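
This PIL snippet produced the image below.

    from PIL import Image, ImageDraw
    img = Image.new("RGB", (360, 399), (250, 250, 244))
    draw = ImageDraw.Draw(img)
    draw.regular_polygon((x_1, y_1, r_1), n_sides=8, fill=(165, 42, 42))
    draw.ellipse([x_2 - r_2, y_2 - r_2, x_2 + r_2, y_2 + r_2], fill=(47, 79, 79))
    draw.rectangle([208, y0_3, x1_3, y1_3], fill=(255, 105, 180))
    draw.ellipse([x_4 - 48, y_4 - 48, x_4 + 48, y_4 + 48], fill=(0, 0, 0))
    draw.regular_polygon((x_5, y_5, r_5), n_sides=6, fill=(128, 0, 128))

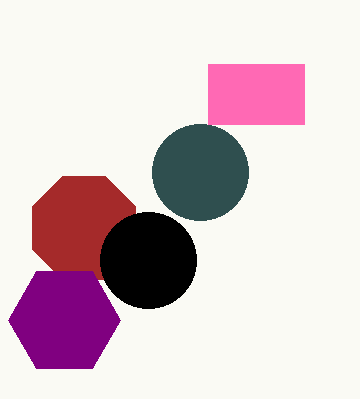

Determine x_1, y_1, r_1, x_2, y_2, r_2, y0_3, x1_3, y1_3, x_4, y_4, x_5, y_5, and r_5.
x_1 = 84
y_1 = 228
r_1 = 56
x_2 = 200
y_2 = 172
r_2 = 48
y0_3 = 64
x1_3 = 304
y1_3 = 124
x_4 = 148
y_4 = 260
x_5 = 64
y_5 = 320
r_5 = 56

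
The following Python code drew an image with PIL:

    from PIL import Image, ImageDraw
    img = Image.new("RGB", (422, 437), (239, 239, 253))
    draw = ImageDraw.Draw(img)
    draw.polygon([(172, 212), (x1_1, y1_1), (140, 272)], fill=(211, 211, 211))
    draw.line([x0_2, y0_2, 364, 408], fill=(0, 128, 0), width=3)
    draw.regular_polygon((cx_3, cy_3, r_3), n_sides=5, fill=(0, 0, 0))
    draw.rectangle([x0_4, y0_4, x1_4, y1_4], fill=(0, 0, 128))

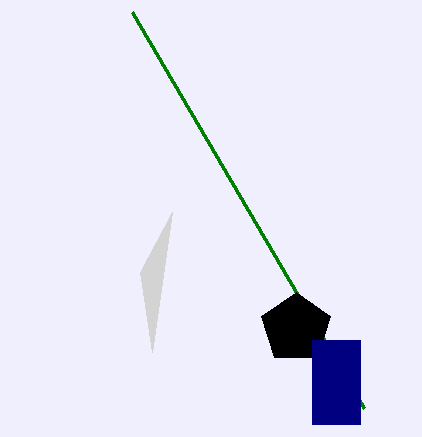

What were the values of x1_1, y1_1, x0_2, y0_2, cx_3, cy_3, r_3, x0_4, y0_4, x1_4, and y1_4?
x1_1 = 152, y1_1 = 352, x0_2 = 132, y0_2 = 12, cx_3 = 296, cy_3 = 328, r_3 = 36, x0_4 = 312, y0_4 = 340, x1_4 = 360, y1_4 = 424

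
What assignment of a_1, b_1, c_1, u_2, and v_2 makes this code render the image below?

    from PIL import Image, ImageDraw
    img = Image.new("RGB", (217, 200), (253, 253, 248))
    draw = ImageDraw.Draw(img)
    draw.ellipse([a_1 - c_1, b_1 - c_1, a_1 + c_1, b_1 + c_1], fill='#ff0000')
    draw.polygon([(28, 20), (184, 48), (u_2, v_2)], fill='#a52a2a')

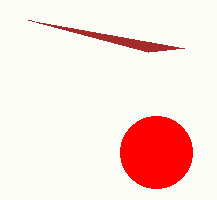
a_1 = 156
b_1 = 152
c_1 = 36
u_2 = 148
v_2 = 52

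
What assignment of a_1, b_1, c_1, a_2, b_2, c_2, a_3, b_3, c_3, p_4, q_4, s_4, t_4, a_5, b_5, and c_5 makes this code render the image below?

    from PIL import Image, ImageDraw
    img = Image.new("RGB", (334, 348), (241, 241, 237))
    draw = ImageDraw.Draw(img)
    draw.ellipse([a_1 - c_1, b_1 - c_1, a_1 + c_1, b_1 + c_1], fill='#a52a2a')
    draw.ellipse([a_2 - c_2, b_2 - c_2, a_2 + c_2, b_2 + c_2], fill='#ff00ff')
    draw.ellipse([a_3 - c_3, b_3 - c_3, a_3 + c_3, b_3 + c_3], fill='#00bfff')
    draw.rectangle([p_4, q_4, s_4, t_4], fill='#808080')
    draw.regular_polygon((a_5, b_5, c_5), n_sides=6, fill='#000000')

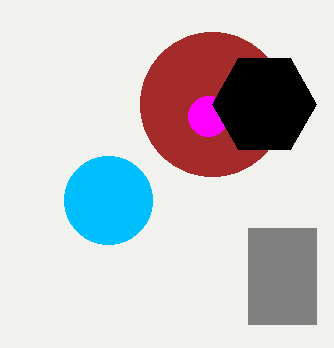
a_1 = 212
b_1 = 104
c_1 = 72
a_2 = 208
b_2 = 116
c_2 = 20
a_3 = 108
b_3 = 200
c_3 = 44
p_4 = 248
q_4 = 228
s_4 = 316
t_4 = 324
a_5 = 264
b_5 = 104
c_5 = 52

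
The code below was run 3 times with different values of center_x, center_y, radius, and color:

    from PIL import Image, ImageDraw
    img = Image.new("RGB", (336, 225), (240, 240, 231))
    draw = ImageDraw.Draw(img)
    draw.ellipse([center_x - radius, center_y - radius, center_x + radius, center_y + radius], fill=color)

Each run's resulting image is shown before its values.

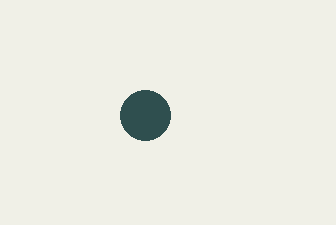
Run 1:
center_x = 145
center_y = 115
radius = 25
color = 'darkslategray'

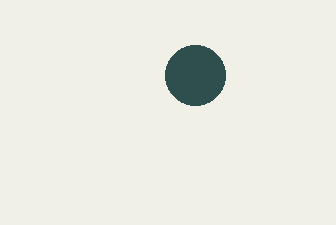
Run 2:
center_x = 195
center_y = 75
radius = 30
color = 'darkslategray'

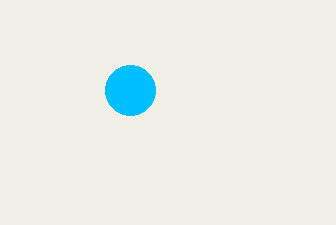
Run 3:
center_x = 130; center_y = 90; radius = 25; color = 'deepskyblue'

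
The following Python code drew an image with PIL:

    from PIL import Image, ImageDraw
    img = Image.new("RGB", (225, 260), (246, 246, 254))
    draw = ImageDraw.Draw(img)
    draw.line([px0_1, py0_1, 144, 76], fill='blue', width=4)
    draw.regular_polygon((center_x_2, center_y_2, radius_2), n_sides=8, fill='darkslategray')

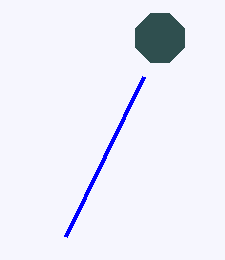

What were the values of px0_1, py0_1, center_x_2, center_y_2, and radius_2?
px0_1 = 66; py0_1 = 236; center_x_2 = 160; center_y_2 = 38; radius_2 = 26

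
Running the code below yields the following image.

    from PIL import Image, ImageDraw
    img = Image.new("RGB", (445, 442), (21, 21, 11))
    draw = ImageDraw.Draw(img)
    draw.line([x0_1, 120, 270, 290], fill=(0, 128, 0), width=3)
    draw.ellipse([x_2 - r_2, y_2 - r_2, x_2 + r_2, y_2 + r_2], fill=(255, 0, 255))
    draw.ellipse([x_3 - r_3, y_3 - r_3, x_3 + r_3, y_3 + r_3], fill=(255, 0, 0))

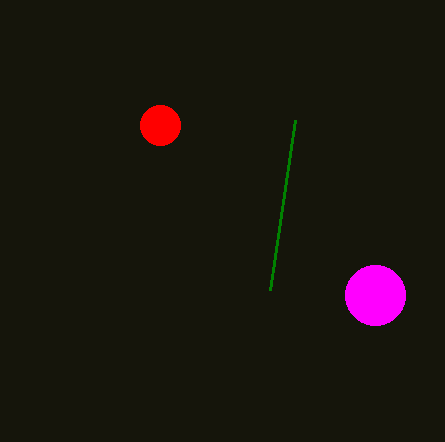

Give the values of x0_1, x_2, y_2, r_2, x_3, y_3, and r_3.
x0_1 = 295; x_2 = 375; y_2 = 295; r_2 = 30; x_3 = 160; y_3 = 125; r_3 = 20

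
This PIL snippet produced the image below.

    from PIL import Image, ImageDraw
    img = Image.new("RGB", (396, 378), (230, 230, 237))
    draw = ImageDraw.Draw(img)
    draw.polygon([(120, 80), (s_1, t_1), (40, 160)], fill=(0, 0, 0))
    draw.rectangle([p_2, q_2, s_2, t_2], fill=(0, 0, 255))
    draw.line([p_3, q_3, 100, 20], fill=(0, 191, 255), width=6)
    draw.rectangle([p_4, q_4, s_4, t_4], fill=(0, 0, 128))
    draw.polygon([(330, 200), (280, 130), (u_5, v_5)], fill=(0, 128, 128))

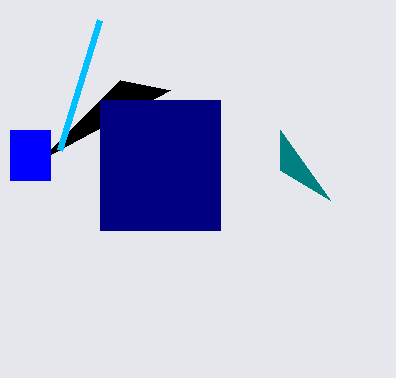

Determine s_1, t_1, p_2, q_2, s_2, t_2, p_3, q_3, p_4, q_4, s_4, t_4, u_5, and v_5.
s_1 = 170; t_1 = 90; p_2 = 10; q_2 = 130; s_2 = 50; t_2 = 180; p_3 = 60; q_3 = 150; p_4 = 100; q_4 = 100; s_4 = 220; t_4 = 230; u_5 = 280; v_5 = 170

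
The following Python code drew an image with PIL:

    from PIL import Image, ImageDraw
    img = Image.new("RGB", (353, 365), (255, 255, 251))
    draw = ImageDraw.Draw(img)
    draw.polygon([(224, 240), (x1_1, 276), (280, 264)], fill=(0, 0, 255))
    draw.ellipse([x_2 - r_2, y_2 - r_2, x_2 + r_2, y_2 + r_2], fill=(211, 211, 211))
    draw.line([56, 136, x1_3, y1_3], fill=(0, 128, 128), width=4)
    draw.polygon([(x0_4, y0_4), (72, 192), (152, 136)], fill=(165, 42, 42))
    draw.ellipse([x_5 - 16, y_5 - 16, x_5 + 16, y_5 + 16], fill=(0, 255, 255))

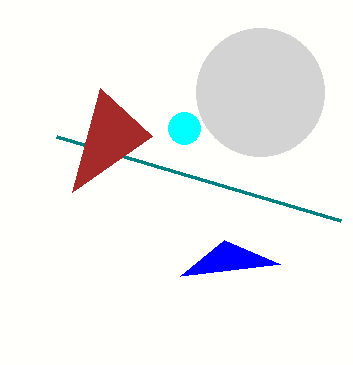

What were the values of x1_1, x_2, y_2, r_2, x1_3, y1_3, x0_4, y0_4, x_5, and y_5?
x1_1 = 180; x_2 = 260; y_2 = 92; r_2 = 64; x1_3 = 340; y1_3 = 220; x0_4 = 100; y0_4 = 88; x_5 = 184; y_5 = 128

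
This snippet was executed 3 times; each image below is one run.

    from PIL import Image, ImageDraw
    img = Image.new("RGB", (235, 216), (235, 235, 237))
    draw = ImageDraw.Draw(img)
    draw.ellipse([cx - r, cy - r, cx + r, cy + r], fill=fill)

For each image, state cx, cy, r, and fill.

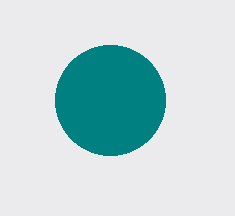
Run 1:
cx = 110, cy = 100, r = 55, fill = 'teal'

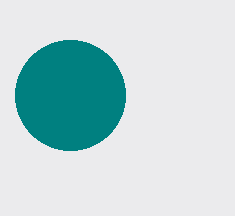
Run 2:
cx = 70, cy = 95, r = 55, fill = 'teal'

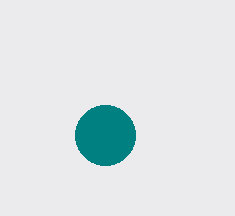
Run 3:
cx = 105; cy = 135; r = 30; fill = 'teal'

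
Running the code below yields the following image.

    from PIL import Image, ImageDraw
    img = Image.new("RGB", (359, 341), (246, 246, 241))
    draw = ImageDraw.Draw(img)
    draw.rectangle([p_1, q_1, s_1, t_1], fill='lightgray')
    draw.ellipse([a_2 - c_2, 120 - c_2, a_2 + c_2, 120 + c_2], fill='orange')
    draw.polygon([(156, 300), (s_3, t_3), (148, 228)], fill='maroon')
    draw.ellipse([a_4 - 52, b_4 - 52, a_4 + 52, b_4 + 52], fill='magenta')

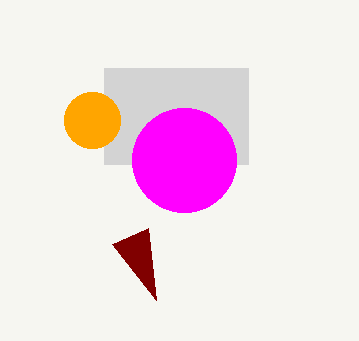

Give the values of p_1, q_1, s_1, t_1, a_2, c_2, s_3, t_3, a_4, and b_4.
p_1 = 104; q_1 = 68; s_1 = 248; t_1 = 164; a_2 = 92; c_2 = 28; s_3 = 112; t_3 = 244; a_4 = 184; b_4 = 160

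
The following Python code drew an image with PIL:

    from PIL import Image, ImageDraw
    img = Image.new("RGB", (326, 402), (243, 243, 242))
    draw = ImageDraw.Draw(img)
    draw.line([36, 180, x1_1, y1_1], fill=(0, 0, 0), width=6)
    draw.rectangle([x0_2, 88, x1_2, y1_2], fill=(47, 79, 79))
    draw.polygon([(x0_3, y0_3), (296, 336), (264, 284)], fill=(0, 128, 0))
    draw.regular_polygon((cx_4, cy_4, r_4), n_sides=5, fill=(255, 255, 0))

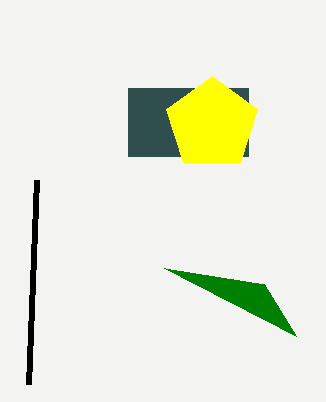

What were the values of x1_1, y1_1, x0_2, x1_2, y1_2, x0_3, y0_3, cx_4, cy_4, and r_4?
x1_1 = 28, y1_1 = 384, x0_2 = 128, x1_2 = 248, y1_2 = 156, x0_3 = 164, y0_3 = 268, cx_4 = 212, cy_4 = 124, r_4 = 48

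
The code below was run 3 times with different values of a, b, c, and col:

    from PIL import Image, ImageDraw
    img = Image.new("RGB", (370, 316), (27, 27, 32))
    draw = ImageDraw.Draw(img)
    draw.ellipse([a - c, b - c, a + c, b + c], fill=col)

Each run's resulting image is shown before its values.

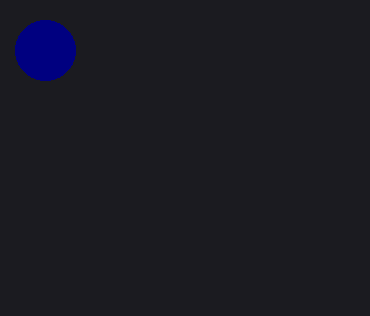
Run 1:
a = 45; b = 50; c = 30; col = 'navy'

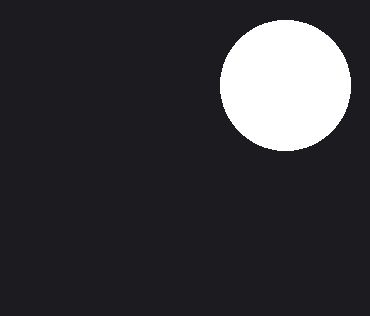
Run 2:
a = 285
b = 85
c = 65
col = 'white'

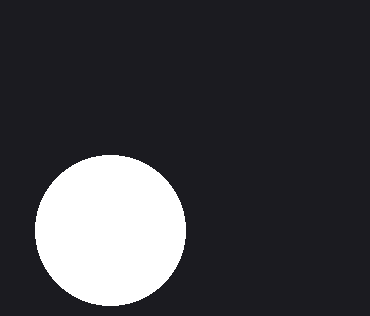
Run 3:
a = 110; b = 230; c = 75; col = 'white'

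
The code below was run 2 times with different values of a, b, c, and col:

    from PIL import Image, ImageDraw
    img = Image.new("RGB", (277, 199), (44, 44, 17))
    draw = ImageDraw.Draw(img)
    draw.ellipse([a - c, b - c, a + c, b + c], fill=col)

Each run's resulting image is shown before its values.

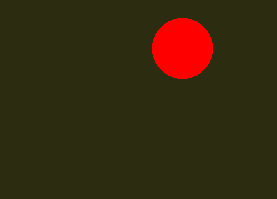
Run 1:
a = 182, b = 48, c = 30, col = 'red'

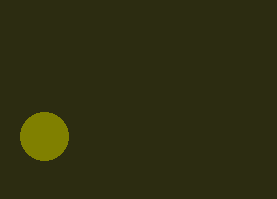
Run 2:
a = 44; b = 136; c = 24; col = 'olive'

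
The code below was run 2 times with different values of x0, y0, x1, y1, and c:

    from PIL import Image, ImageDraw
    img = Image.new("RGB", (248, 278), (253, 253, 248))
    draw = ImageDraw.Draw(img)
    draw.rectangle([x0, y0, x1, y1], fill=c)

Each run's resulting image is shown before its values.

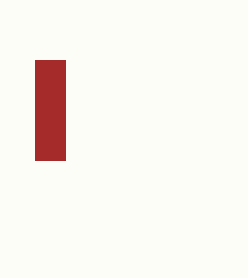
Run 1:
x0 = 35; y0 = 60; x1 = 65; y1 = 160; c = 'brown'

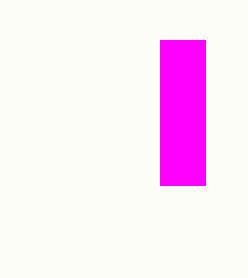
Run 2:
x0 = 160, y0 = 40, x1 = 205, y1 = 185, c = 'magenta'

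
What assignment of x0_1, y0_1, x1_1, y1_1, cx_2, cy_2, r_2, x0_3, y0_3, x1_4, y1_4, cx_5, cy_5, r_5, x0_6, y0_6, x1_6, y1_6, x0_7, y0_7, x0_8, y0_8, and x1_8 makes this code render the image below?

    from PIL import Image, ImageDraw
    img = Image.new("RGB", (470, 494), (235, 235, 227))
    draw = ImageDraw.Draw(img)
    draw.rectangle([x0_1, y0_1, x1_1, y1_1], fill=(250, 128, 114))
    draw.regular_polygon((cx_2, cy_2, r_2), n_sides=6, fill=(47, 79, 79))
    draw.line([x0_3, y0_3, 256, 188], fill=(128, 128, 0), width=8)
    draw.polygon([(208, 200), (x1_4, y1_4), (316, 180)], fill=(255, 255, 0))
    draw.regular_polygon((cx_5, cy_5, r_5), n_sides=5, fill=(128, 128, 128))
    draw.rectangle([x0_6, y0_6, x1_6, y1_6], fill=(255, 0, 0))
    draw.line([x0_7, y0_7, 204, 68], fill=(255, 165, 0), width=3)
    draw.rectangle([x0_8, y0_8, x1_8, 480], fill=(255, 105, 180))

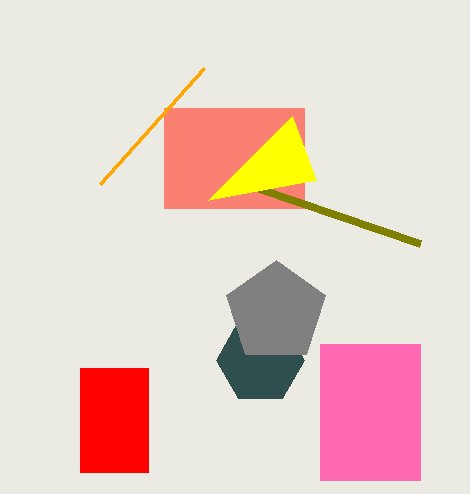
x0_1 = 164, y0_1 = 108, x1_1 = 304, y1_1 = 208, cx_2 = 260, cy_2 = 360, r_2 = 44, x0_3 = 420, y0_3 = 244, x1_4 = 292, y1_4 = 116, cx_5 = 276, cy_5 = 312, r_5 = 52, x0_6 = 80, y0_6 = 368, x1_6 = 148, y1_6 = 472, x0_7 = 100, y0_7 = 184, x0_8 = 320, y0_8 = 344, x1_8 = 420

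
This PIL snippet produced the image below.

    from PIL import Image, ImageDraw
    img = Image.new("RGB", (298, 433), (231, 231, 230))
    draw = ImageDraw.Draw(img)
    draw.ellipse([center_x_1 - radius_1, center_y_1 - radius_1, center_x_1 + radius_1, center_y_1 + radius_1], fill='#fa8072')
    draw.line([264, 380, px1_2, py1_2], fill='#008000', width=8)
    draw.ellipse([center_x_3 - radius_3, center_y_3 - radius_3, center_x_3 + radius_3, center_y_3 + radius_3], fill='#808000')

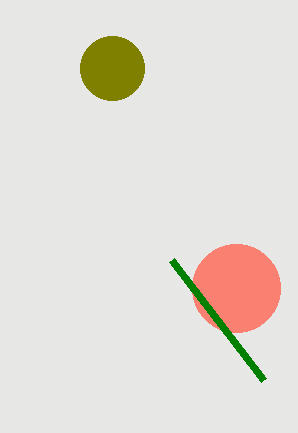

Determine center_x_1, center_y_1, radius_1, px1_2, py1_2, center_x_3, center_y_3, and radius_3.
center_x_1 = 236, center_y_1 = 288, radius_1 = 44, px1_2 = 172, py1_2 = 260, center_x_3 = 112, center_y_3 = 68, radius_3 = 32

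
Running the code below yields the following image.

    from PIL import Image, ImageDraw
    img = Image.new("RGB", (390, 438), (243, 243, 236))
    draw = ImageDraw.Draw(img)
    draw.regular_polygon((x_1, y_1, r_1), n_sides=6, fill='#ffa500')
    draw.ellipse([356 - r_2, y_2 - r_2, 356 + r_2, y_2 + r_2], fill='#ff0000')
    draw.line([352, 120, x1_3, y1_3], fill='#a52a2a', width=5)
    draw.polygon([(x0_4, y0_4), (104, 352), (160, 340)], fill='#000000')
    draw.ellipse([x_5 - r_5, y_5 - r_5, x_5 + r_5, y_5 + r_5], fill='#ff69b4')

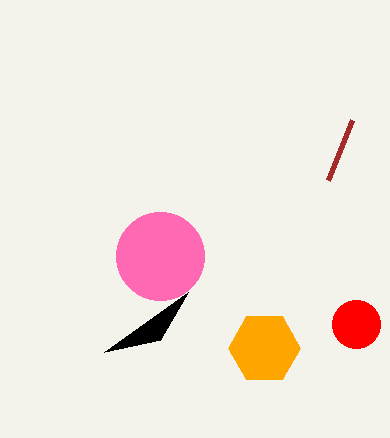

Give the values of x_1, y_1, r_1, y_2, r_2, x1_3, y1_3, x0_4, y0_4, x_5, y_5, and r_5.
x_1 = 264, y_1 = 348, r_1 = 36, y_2 = 324, r_2 = 24, x1_3 = 328, y1_3 = 180, x0_4 = 188, y0_4 = 292, x_5 = 160, y_5 = 256, r_5 = 44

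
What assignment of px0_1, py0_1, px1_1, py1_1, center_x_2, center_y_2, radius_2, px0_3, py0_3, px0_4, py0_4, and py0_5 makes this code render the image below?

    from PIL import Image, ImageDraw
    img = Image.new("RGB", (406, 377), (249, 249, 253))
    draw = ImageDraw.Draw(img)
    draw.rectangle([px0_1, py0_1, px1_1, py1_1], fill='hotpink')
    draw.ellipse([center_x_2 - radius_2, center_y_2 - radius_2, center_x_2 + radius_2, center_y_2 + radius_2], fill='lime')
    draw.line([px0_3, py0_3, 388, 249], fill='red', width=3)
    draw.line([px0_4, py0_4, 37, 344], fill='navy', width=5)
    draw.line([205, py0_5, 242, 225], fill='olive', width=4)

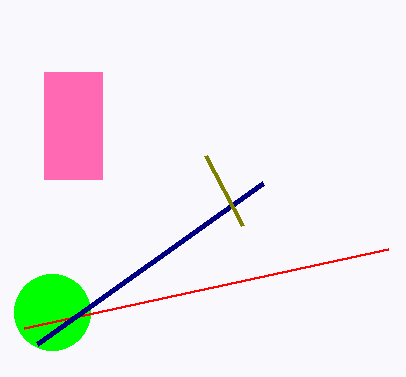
px0_1 = 44; py0_1 = 72; px1_1 = 102; py1_1 = 179; center_x_2 = 52; center_y_2 = 312; radius_2 = 38; px0_3 = 24; py0_3 = 328; px0_4 = 263; py0_4 = 183; py0_5 = 155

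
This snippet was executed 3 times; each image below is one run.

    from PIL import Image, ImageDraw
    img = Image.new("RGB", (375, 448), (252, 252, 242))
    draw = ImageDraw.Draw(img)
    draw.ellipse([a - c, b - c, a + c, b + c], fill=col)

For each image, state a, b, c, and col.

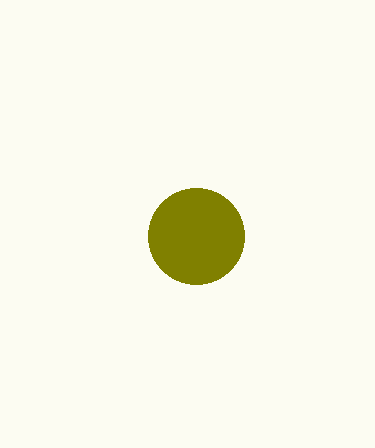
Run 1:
a = 196, b = 236, c = 48, col = 'olive'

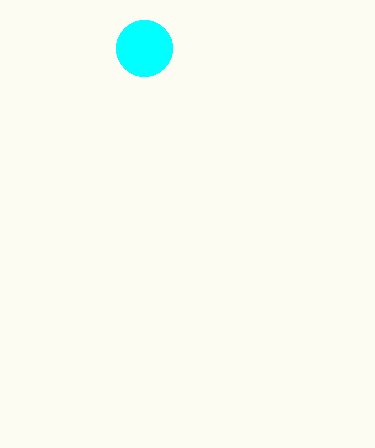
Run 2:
a = 144, b = 48, c = 28, col = 'cyan'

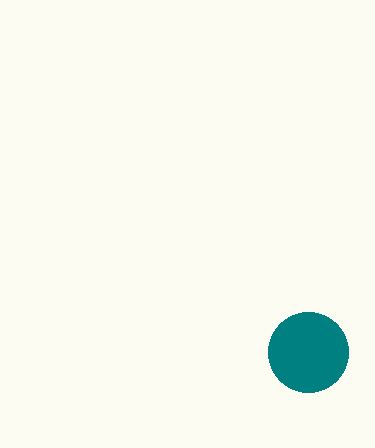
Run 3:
a = 308; b = 352; c = 40; col = 'teal'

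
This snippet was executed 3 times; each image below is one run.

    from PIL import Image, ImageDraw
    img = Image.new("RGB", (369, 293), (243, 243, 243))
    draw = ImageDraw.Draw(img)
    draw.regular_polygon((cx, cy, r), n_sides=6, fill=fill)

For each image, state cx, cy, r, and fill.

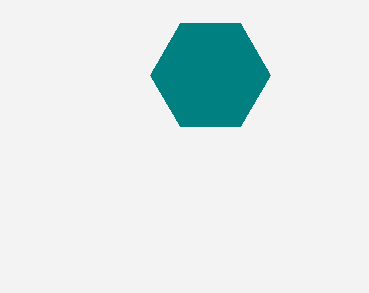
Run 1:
cx = 210; cy = 75; r = 60; fill = 'teal'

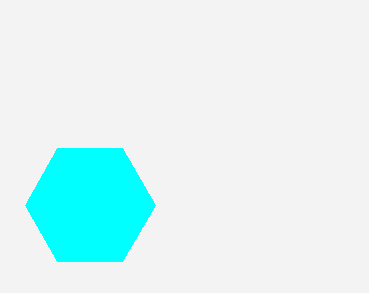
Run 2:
cx = 90, cy = 205, r = 65, fill = 'cyan'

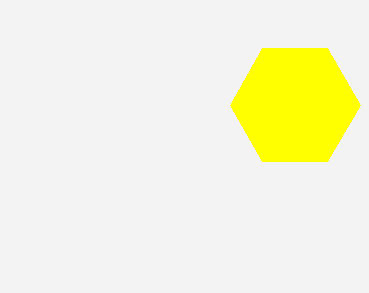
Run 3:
cx = 295, cy = 105, r = 65, fill = 'yellow'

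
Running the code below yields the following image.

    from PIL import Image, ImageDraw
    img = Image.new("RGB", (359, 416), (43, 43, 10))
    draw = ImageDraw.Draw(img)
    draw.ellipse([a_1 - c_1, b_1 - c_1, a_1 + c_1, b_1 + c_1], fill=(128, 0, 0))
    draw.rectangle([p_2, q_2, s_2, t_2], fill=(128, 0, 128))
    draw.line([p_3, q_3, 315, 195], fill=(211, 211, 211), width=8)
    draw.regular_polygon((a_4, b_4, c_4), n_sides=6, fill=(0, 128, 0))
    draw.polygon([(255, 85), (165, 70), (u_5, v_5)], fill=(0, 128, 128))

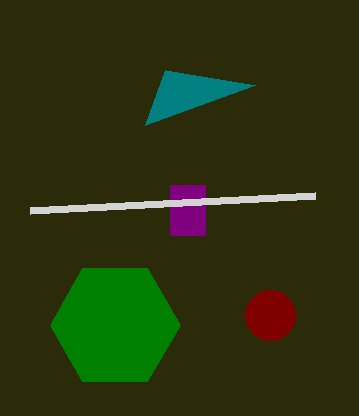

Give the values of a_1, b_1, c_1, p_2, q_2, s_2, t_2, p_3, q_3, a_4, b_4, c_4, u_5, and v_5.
a_1 = 270
b_1 = 315
c_1 = 25
p_2 = 170
q_2 = 185
s_2 = 205
t_2 = 235
p_3 = 30
q_3 = 210
a_4 = 115
b_4 = 325
c_4 = 65
u_5 = 145
v_5 = 125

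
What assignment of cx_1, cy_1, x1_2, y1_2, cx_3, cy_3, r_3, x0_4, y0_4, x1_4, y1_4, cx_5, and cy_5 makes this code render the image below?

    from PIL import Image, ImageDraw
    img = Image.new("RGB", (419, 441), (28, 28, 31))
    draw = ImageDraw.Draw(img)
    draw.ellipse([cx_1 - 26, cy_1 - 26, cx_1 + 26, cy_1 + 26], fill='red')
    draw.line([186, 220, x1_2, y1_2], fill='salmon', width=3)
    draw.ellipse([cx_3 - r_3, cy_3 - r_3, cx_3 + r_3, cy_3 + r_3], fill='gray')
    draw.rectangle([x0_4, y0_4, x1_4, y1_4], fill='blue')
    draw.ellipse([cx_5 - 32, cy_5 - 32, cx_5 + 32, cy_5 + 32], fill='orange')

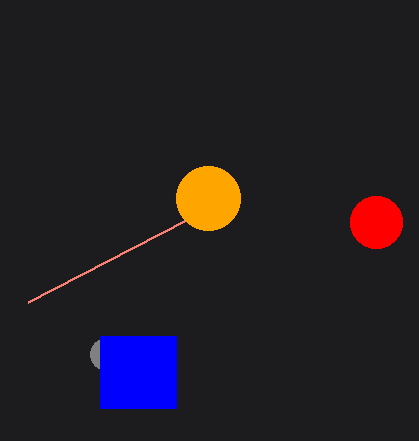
cx_1 = 376; cy_1 = 222; x1_2 = 28; y1_2 = 302; cx_3 = 106; cy_3 = 354; r_3 = 16; x0_4 = 100; y0_4 = 336; x1_4 = 176; y1_4 = 408; cx_5 = 208; cy_5 = 198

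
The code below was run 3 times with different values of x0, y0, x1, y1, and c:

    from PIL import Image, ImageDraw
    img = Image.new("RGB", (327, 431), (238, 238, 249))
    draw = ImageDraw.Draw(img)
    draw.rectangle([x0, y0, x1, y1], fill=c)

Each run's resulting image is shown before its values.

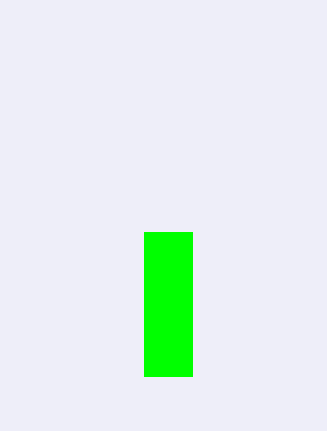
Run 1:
x0 = 144; y0 = 232; x1 = 192; y1 = 376; c = 'lime'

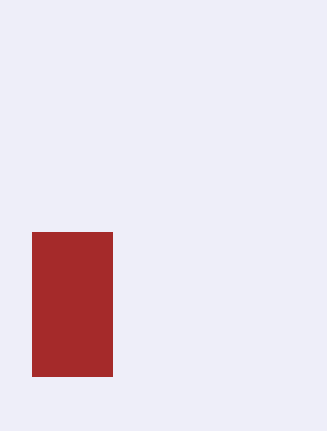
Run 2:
x0 = 32
y0 = 232
x1 = 112
y1 = 376
c = 'brown'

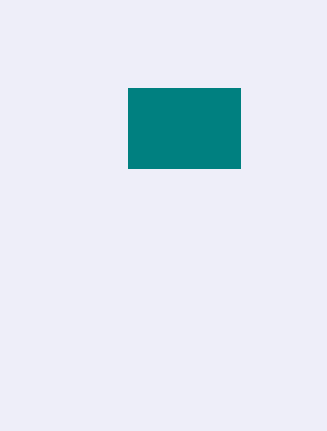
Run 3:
x0 = 128; y0 = 88; x1 = 240; y1 = 168; c = 'teal'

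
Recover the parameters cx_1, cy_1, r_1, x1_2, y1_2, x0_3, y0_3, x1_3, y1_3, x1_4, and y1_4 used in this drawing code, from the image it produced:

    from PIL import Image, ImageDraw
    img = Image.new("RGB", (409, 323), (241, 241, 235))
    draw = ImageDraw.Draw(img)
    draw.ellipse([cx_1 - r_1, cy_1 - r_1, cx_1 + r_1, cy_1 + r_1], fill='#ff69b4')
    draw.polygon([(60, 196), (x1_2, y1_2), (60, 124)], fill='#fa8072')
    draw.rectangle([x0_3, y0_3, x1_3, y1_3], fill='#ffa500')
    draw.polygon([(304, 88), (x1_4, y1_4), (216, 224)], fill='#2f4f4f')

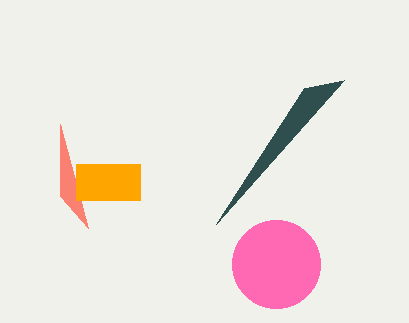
cx_1 = 276
cy_1 = 264
r_1 = 44
x1_2 = 88
y1_2 = 228
x0_3 = 76
y0_3 = 164
x1_3 = 140
y1_3 = 200
x1_4 = 344
y1_4 = 80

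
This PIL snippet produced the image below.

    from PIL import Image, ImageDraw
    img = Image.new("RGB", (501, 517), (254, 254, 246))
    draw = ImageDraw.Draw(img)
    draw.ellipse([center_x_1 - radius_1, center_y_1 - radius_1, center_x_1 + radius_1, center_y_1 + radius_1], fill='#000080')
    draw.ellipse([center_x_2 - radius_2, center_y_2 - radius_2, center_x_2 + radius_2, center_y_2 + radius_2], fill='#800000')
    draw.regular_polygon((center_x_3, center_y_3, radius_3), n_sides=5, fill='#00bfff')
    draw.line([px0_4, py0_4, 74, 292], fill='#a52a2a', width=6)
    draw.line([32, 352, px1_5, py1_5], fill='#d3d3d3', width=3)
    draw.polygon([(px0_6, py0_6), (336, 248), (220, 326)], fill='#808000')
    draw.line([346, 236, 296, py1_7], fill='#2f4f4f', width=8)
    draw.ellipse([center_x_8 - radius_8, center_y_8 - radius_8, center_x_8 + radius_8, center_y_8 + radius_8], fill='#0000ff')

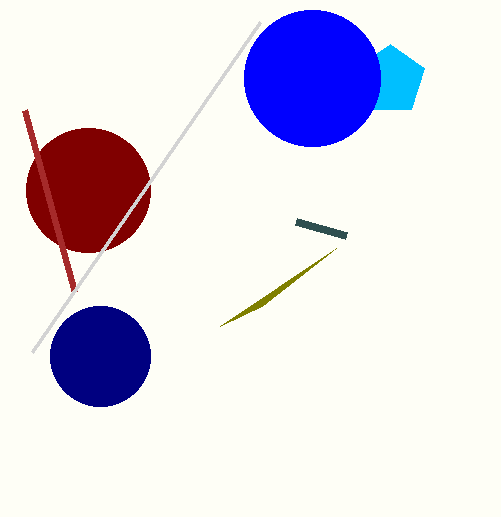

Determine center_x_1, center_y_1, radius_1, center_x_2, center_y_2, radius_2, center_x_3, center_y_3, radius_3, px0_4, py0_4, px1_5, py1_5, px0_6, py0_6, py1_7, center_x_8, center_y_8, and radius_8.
center_x_1 = 100
center_y_1 = 356
radius_1 = 50
center_x_2 = 88
center_y_2 = 190
radius_2 = 62
center_x_3 = 390
center_y_3 = 80
radius_3 = 36
px0_4 = 24
py0_4 = 110
px1_5 = 260
py1_5 = 22
px0_6 = 262
py0_6 = 306
py1_7 = 222
center_x_8 = 312
center_y_8 = 78
radius_8 = 68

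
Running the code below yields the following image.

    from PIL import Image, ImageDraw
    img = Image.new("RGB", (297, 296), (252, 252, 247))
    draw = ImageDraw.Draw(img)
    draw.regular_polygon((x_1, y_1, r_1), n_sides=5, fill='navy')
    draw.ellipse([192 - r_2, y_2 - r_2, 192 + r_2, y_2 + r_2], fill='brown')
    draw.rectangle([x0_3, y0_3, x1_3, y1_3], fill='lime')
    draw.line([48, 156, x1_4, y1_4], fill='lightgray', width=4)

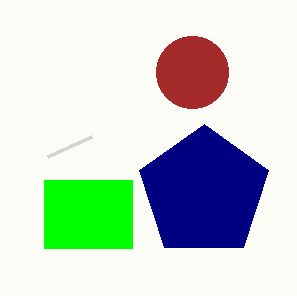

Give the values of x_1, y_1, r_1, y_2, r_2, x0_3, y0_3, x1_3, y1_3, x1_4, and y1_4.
x_1 = 204
y_1 = 192
r_1 = 68
y_2 = 72
r_2 = 36
x0_3 = 44
y0_3 = 180
x1_3 = 132
y1_3 = 248
x1_4 = 92
y1_4 = 136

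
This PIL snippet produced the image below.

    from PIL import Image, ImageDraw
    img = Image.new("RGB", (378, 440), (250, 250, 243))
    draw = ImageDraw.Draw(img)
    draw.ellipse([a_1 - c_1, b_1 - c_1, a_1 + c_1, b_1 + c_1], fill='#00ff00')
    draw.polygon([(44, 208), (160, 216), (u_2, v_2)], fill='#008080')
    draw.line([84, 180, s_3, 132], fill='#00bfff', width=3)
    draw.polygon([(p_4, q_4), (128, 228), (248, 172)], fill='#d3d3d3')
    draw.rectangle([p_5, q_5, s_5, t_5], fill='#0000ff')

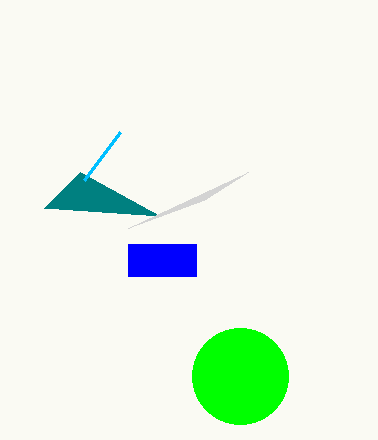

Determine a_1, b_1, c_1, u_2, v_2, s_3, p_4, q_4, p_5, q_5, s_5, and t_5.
a_1 = 240, b_1 = 376, c_1 = 48, u_2 = 80, v_2 = 172, s_3 = 120, p_4 = 204, q_4 = 200, p_5 = 128, q_5 = 244, s_5 = 196, t_5 = 276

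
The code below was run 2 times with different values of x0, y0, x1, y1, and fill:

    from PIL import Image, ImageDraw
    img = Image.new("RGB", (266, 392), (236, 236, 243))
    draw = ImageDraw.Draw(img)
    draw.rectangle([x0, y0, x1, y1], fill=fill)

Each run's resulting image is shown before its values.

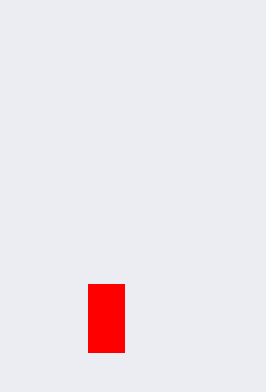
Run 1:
x0 = 88, y0 = 284, x1 = 124, y1 = 352, fill = 'red'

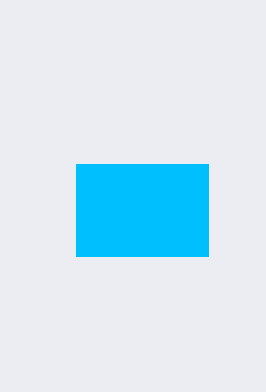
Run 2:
x0 = 76
y0 = 164
x1 = 208
y1 = 256
fill = 'deepskyblue'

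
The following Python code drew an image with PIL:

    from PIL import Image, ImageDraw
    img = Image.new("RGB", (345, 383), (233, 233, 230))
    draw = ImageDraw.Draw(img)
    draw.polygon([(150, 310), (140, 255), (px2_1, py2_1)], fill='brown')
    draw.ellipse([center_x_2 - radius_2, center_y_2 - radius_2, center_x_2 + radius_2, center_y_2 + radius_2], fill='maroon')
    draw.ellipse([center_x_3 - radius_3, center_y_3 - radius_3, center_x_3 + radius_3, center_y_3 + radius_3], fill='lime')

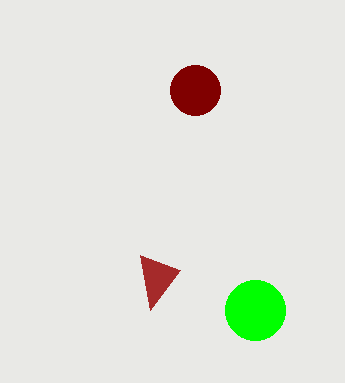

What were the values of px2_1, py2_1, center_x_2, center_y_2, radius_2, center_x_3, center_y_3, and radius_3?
px2_1 = 180; py2_1 = 270; center_x_2 = 195; center_y_2 = 90; radius_2 = 25; center_x_3 = 255; center_y_3 = 310; radius_3 = 30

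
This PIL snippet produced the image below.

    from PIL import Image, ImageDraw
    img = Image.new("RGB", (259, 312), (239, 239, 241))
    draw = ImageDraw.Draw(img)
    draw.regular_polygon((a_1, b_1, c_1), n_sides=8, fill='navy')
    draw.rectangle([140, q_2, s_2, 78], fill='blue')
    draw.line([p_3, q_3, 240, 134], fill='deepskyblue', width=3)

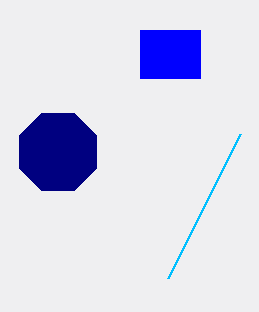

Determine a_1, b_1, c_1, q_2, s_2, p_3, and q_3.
a_1 = 58, b_1 = 152, c_1 = 42, q_2 = 30, s_2 = 200, p_3 = 168, q_3 = 278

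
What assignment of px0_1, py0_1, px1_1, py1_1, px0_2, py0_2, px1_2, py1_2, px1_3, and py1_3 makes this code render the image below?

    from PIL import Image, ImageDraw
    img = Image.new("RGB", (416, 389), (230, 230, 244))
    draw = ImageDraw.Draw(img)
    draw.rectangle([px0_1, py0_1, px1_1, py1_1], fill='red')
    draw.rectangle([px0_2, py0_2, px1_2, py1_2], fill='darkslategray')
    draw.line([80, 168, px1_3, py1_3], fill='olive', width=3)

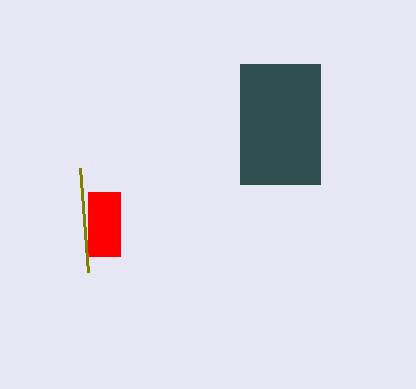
px0_1 = 88; py0_1 = 192; px1_1 = 120; py1_1 = 256; px0_2 = 240; py0_2 = 64; px1_2 = 320; py1_2 = 184; px1_3 = 88; py1_3 = 272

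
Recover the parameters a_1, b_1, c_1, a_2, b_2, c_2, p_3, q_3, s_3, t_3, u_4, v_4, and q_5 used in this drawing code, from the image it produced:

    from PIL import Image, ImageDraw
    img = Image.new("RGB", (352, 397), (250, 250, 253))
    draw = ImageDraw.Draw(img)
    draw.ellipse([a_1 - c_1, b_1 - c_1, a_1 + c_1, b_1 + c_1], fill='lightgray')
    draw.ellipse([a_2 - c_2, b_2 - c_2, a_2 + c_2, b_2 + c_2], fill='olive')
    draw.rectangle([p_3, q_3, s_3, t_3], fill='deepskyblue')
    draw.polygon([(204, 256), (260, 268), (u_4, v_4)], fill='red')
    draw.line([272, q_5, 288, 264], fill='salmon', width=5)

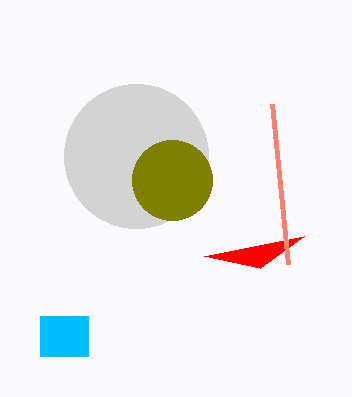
a_1 = 136, b_1 = 156, c_1 = 72, a_2 = 172, b_2 = 180, c_2 = 40, p_3 = 40, q_3 = 316, s_3 = 88, t_3 = 356, u_4 = 304, v_4 = 236, q_5 = 104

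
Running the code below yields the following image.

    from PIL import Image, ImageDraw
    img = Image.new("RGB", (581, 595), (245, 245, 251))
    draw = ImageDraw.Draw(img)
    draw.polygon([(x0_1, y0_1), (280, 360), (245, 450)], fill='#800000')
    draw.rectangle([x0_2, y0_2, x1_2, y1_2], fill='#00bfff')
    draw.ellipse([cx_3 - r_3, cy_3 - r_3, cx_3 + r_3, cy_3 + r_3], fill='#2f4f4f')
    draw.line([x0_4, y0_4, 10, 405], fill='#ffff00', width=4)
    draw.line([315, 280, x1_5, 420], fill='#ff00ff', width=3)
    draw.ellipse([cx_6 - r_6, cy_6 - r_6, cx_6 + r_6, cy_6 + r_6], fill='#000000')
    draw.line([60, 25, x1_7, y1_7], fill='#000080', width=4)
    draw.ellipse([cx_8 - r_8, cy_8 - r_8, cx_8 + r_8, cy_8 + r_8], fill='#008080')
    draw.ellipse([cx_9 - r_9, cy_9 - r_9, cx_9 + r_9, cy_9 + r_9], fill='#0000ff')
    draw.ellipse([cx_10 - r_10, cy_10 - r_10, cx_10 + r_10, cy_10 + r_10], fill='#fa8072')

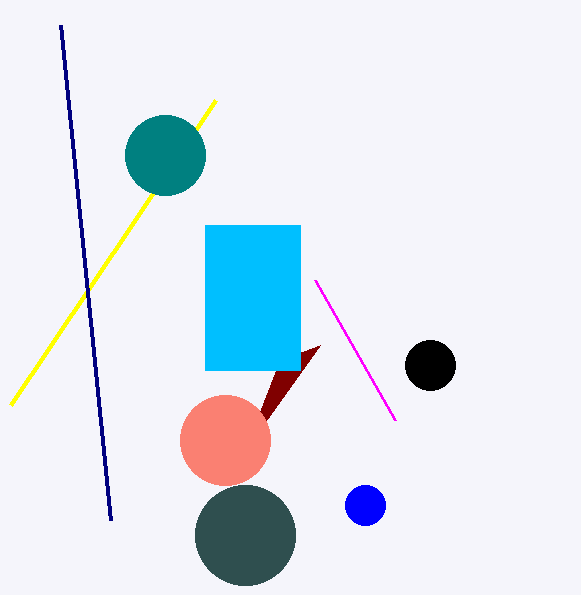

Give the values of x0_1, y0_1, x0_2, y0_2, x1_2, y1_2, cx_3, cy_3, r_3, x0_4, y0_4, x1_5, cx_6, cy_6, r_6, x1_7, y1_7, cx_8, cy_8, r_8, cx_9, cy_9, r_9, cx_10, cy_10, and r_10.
x0_1 = 320
y0_1 = 345
x0_2 = 205
y0_2 = 225
x1_2 = 300
y1_2 = 370
cx_3 = 245
cy_3 = 535
r_3 = 50
x0_4 = 215
y0_4 = 100
x1_5 = 395
cx_6 = 430
cy_6 = 365
r_6 = 25
x1_7 = 110
y1_7 = 520
cx_8 = 165
cy_8 = 155
r_8 = 40
cx_9 = 365
cy_9 = 505
r_9 = 20
cx_10 = 225
cy_10 = 440
r_10 = 45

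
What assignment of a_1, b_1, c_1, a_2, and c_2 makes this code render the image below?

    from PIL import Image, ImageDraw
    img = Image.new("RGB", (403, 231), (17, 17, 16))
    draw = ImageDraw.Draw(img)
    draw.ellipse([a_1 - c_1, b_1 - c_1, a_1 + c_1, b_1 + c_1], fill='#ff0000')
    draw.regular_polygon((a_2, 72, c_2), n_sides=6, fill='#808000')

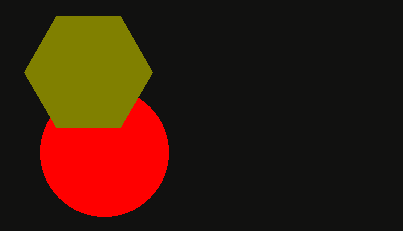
a_1 = 104; b_1 = 152; c_1 = 64; a_2 = 88; c_2 = 64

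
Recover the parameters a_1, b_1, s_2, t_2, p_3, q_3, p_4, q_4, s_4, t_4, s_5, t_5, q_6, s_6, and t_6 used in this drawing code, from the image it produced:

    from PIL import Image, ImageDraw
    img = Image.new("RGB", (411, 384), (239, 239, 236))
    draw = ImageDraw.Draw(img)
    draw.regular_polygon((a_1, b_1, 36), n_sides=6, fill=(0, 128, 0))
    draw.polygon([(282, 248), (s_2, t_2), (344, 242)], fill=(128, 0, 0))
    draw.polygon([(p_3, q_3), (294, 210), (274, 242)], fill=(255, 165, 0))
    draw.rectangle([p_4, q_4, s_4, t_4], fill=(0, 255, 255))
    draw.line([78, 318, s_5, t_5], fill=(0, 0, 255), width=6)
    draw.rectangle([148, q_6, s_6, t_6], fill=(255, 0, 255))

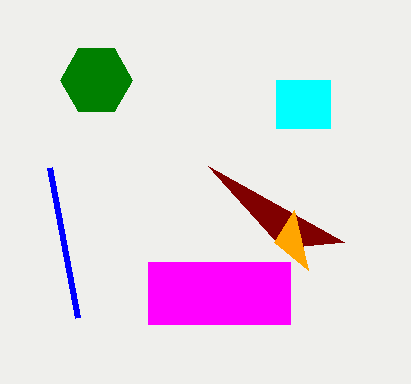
a_1 = 96, b_1 = 80, s_2 = 208, t_2 = 166, p_3 = 308, q_3 = 270, p_4 = 276, q_4 = 80, s_4 = 330, t_4 = 128, s_5 = 50, t_5 = 168, q_6 = 262, s_6 = 290, t_6 = 324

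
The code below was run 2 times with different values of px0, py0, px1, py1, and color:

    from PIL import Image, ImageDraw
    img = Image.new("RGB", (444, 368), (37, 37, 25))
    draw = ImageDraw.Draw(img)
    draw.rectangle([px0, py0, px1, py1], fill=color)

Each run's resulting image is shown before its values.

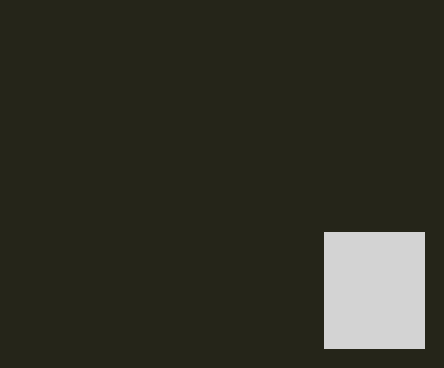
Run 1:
px0 = 324, py0 = 232, px1 = 424, py1 = 348, color = 'lightgray'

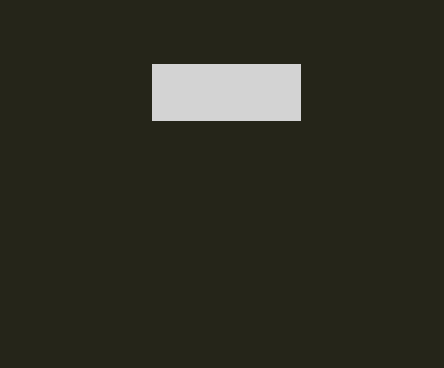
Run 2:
px0 = 152; py0 = 64; px1 = 300; py1 = 120; color = 'lightgray'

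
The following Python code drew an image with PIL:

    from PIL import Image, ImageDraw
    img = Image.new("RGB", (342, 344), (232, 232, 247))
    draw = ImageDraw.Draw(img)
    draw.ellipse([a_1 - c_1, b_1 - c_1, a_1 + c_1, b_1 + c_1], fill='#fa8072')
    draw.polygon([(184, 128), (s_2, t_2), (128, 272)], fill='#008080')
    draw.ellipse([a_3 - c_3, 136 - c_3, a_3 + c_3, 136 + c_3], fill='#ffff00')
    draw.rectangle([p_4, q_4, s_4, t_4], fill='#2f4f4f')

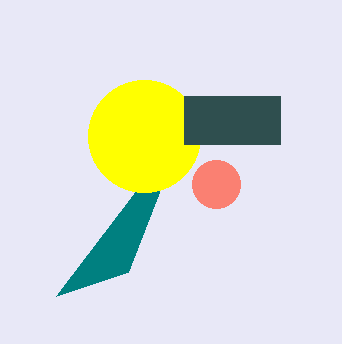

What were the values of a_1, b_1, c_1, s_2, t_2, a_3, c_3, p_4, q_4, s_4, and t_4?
a_1 = 216; b_1 = 184; c_1 = 24; s_2 = 56; t_2 = 296; a_3 = 144; c_3 = 56; p_4 = 184; q_4 = 96; s_4 = 280; t_4 = 144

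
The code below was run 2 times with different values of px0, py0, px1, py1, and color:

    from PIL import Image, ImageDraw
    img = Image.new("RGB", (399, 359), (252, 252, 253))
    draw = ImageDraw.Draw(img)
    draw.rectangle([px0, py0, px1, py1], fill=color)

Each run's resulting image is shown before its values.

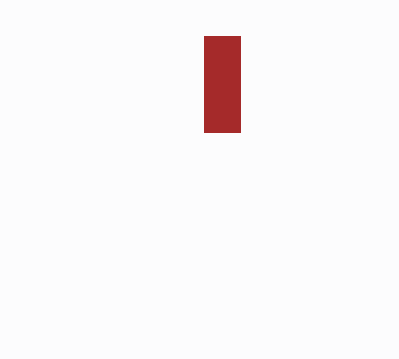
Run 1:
px0 = 204
py0 = 36
px1 = 240
py1 = 132
color = 'brown'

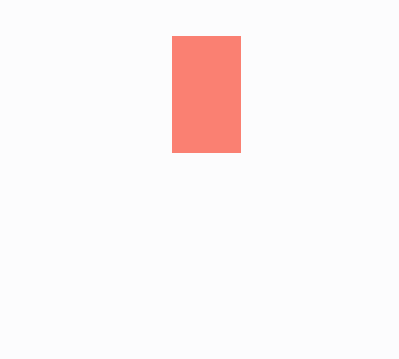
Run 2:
px0 = 172, py0 = 36, px1 = 240, py1 = 152, color = 'salmon'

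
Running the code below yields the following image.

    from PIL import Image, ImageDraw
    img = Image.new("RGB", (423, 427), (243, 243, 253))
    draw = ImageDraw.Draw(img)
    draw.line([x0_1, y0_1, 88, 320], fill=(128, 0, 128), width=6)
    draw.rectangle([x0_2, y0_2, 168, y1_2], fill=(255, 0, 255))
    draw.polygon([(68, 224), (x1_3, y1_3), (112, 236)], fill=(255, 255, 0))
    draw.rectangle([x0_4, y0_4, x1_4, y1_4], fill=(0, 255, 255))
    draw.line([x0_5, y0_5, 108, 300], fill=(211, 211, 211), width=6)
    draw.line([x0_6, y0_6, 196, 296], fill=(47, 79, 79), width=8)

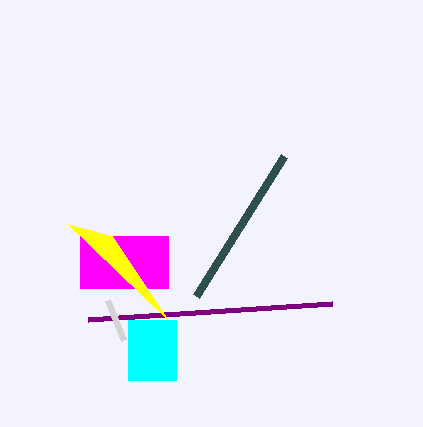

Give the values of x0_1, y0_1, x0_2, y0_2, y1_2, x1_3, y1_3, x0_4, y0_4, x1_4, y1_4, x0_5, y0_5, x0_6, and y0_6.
x0_1 = 332, y0_1 = 304, x0_2 = 80, y0_2 = 236, y1_2 = 288, x1_3 = 168, y1_3 = 320, x0_4 = 128, y0_4 = 320, x1_4 = 176, y1_4 = 380, x0_5 = 124, y0_5 = 340, x0_6 = 284, y0_6 = 156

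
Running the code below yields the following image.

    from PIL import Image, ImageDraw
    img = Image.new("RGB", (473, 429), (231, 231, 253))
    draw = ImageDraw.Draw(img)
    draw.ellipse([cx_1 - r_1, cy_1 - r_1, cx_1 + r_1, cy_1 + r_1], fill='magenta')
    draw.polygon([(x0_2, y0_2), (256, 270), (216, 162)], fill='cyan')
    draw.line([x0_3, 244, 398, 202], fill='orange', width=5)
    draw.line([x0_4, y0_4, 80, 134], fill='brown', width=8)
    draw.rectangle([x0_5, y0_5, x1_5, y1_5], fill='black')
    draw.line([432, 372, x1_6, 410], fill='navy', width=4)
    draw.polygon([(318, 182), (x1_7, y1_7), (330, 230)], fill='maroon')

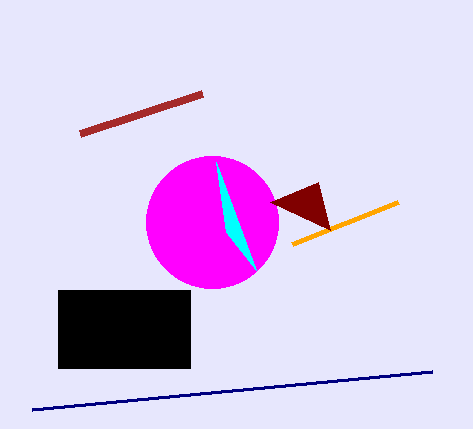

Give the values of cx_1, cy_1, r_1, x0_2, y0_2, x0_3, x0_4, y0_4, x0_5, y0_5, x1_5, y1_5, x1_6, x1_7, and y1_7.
cx_1 = 212
cy_1 = 222
r_1 = 66
x0_2 = 226
y0_2 = 232
x0_3 = 292
x0_4 = 202
y0_4 = 94
x0_5 = 58
y0_5 = 290
x1_5 = 190
y1_5 = 368
x1_6 = 32
x1_7 = 270
y1_7 = 202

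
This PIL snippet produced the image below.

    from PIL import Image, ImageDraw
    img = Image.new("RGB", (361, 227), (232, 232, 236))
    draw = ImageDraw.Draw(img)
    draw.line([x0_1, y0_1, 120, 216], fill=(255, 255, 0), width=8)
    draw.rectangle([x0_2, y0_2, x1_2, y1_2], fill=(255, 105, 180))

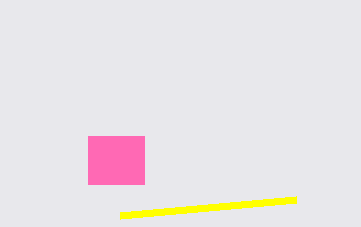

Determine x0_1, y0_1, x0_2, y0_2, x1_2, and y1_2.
x0_1 = 296
y0_1 = 200
x0_2 = 88
y0_2 = 136
x1_2 = 144
y1_2 = 184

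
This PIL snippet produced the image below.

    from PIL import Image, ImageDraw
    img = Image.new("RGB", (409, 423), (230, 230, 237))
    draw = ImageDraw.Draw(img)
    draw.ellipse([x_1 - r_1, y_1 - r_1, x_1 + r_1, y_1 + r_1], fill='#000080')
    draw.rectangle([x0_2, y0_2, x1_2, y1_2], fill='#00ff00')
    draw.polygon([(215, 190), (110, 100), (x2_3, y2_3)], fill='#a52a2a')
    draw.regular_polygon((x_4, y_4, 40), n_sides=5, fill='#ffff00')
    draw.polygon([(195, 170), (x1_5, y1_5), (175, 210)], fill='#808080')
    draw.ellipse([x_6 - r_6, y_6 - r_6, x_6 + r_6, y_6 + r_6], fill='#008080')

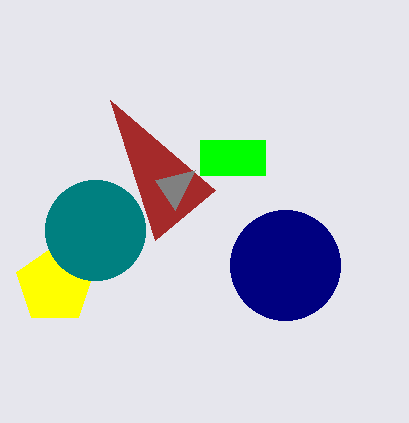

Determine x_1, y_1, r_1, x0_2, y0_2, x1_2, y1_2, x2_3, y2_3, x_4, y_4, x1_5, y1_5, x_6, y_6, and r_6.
x_1 = 285; y_1 = 265; r_1 = 55; x0_2 = 200; y0_2 = 140; x1_2 = 265; y1_2 = 175; x2_3 = 155; y2_3 = 240; x_4 = 55; y_4 = 285; x1_5 = 155; y1_5 = 180; x_6 = 95; y_6 = 230; r_6 = 50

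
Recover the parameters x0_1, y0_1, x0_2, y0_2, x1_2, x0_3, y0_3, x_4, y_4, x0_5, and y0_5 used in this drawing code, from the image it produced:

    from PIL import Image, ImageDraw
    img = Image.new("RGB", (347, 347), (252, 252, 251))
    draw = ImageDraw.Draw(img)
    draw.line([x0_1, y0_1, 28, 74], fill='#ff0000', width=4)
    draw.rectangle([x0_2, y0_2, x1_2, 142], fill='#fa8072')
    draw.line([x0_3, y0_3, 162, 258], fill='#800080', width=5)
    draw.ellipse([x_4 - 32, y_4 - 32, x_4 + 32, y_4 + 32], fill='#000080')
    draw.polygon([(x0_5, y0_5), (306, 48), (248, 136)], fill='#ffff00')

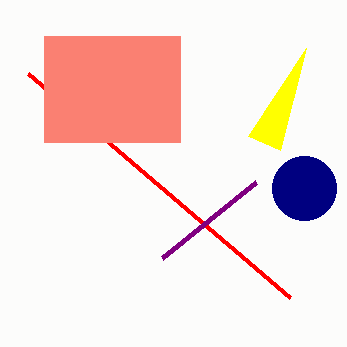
x0_1 = 290, y0_1 = 298, x0_2 = 44, y0_2 = 36, x1_2 = 180, x0_3 = 256, y0_3 = 182, x_4 = 304, y_4 = 188, x0_5 = 280, y0_5 = 150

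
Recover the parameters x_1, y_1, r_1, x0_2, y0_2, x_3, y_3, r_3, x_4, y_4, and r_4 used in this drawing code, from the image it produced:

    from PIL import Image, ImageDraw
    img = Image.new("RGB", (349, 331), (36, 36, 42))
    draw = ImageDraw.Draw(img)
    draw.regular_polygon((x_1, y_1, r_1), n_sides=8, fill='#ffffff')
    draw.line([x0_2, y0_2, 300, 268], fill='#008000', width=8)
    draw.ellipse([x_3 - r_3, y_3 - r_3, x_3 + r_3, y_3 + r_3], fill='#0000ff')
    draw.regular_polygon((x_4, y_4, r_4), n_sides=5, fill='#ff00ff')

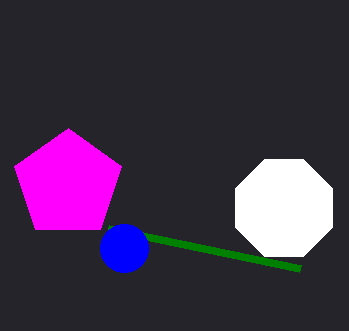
x_1 = 284; y_1 = 208; r_1 = 52; x0_2 = 108; y0_2 = 228; x_3 = 124; y_3 = 248; r_3 = 24; x_4 = 68; y_4 = 184; r_4 = 56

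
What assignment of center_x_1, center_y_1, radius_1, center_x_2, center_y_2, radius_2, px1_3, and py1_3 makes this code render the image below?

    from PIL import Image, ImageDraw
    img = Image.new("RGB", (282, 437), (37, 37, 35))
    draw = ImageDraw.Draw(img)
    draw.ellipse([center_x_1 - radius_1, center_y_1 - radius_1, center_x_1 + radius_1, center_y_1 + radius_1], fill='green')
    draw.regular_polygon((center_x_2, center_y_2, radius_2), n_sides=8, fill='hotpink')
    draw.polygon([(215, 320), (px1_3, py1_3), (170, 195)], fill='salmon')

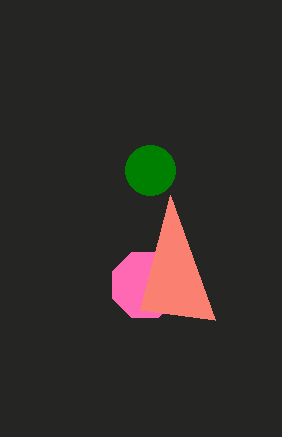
center_x_1 = 150, center_y_1 = 170, radius_1 = 25, center_x_2 = 145, center_y_2 = 285, radius_2 = 35, px1_3 = 140, py1_3 = 310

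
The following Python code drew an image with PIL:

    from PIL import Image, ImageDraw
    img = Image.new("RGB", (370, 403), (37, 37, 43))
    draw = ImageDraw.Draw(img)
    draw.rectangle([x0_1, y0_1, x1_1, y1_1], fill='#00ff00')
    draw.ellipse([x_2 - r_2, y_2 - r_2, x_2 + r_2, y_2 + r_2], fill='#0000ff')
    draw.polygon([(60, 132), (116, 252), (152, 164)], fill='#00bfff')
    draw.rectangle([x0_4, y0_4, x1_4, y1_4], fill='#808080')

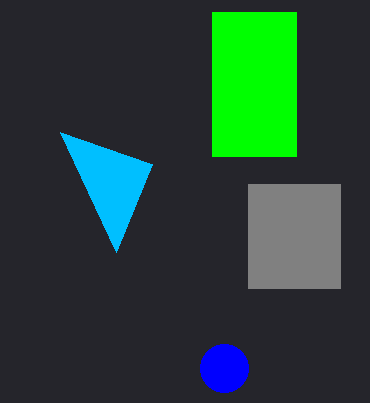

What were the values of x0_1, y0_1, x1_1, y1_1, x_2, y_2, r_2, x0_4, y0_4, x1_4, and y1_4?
x0_1 = 212
y0_1 = 12
x1_1 = 296
y1_1 = 156
x_2 = 224
y_2 = 368
r_2 = 24
x0_4 = 248
y0_4 = 184
x1_4 = 340
y1_4 = 288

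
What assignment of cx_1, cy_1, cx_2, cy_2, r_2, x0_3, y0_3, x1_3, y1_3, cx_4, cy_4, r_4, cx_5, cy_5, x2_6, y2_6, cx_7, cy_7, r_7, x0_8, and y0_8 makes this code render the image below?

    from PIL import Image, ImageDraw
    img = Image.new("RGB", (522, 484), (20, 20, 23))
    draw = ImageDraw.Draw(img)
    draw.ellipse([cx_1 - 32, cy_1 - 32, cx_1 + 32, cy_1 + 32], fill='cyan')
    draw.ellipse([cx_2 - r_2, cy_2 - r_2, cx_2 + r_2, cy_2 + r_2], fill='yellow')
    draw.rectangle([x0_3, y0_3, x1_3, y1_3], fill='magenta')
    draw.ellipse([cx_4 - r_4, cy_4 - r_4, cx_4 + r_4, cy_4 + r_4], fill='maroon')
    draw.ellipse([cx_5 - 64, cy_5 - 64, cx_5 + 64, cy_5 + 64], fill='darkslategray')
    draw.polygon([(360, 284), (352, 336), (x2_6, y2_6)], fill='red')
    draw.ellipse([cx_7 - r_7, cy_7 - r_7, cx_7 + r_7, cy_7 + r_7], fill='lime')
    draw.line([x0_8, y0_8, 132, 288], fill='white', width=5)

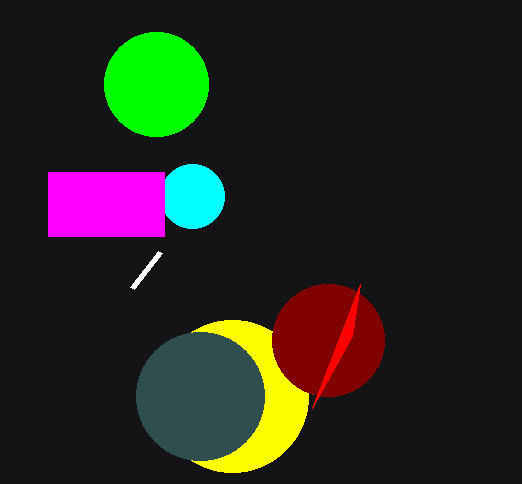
cx_1 = 192, cy_1 = 196, cx_2 = 232, cy_2 = 396, r_2 = 76, x0_3 = 48, y0_3 = 172, x1_3 = 164, y1_3 = 236, cx_4 = 328, cy_4 = 340, r_4 = 56, cx_5 = 200, cy_5 = 396, x2_6 = 312, y2_6 = 408, cx_7 = 156, cy_7 = 84, r_7 = 52, x0_8 = 160, y0_8 = 252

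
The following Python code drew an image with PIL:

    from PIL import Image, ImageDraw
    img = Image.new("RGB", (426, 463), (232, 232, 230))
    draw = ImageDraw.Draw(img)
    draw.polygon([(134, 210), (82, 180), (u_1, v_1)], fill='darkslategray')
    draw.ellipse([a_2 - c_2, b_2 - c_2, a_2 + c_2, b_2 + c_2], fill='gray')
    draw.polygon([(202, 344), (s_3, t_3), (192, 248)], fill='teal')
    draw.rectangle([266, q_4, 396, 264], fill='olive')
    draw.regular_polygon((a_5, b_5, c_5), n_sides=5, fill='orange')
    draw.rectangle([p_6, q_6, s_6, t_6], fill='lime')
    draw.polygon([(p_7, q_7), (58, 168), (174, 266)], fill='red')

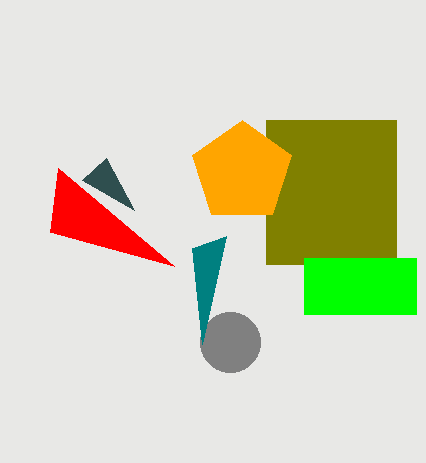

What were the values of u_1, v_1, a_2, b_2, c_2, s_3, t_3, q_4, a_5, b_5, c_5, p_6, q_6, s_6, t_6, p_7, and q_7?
u_1 = 106, v_1 = 158, a_2 = 230, b_2 = 342, c_2 = 30, s_3 = 226, t_3 = 236, q_4 = 120, a_5 = 242, b_5 = 172, c_5 = 52, p_6 = 304, q_6 = 258, s_6 = 416, t_6 = 314, p_7 = 50, q_7 = 232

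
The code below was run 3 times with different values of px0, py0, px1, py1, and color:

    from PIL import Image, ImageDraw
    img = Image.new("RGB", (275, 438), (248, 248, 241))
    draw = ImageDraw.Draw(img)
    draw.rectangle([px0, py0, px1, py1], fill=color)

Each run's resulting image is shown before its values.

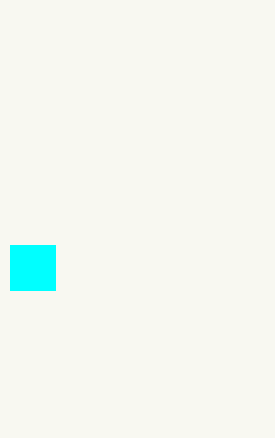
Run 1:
px0 = 10
py0 = 245
px1 = 55
py1 = 290
color = 'cyan'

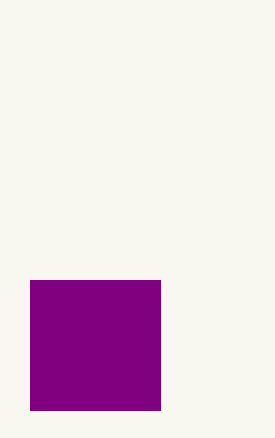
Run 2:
px0 = 30
py0 = 280
px1 = 160
py1 = 410
color = 'purple'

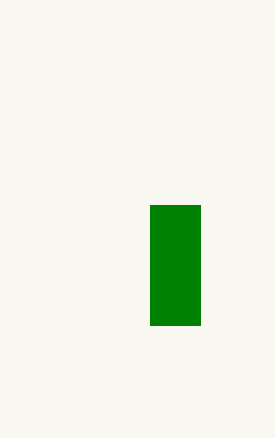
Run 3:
px0 = 150; py0 = 205; px1 = 200; py1 = 325; color = 'green'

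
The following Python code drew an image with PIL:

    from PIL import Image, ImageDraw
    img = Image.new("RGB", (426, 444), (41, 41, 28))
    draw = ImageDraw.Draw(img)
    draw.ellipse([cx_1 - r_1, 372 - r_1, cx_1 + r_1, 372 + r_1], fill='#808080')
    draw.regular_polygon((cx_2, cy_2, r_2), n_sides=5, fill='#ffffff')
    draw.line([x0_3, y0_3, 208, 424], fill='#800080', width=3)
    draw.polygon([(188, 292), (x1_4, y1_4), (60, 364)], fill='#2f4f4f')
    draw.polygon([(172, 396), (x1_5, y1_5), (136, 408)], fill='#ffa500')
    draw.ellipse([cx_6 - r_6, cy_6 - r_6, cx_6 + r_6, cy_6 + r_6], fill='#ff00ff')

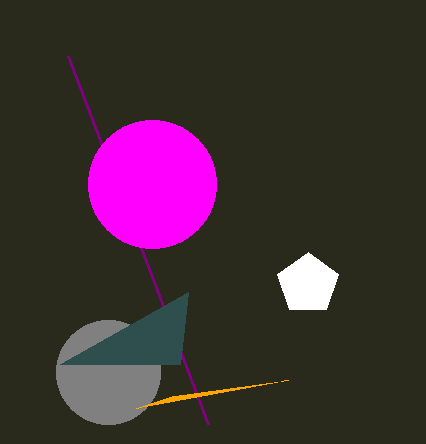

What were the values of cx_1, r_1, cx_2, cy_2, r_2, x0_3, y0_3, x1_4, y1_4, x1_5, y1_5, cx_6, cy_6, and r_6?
cx_1 = 108, r_1 = 52, cx_2 = 308, cy_2 = 284, r_2 = 32, x0_3 = 68, y0_3 = 56, x1_4 = 180, y1_4 = 364, x1_5 = 288, y1_5 = 380, cx_6 = 152, cy_6 = 184, r_6 = 64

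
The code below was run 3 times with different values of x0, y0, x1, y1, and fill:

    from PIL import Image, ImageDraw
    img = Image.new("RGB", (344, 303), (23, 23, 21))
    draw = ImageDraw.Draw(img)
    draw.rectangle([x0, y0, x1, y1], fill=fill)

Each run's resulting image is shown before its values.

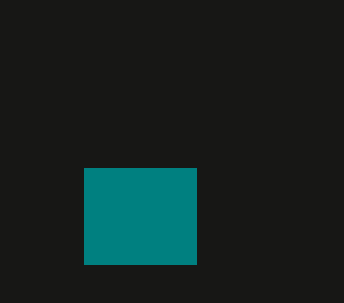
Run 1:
x0 = 84
y0 = 168
x1 = 196
y1 = 264
fill = 'teal'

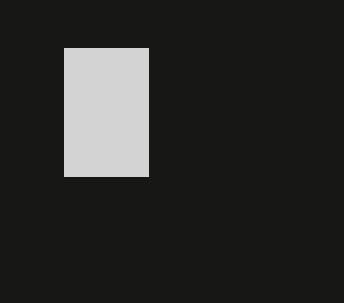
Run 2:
x0 = 64
y0 = 48
x1 = 148
y1 = 176
fill = 'lightgray'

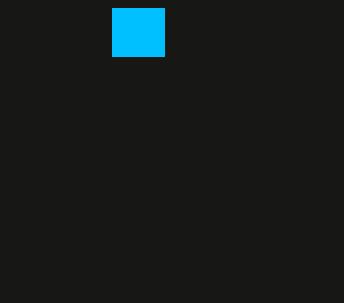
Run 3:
x0 = 112, y0 = 8, x1 = 164, y1 = 56, fill = 'deepskyblue'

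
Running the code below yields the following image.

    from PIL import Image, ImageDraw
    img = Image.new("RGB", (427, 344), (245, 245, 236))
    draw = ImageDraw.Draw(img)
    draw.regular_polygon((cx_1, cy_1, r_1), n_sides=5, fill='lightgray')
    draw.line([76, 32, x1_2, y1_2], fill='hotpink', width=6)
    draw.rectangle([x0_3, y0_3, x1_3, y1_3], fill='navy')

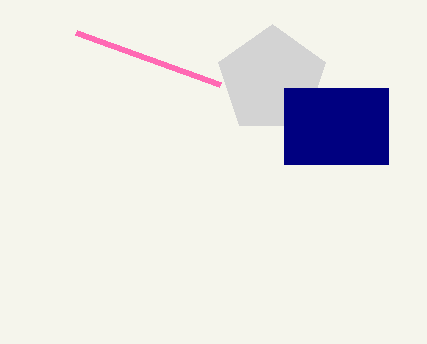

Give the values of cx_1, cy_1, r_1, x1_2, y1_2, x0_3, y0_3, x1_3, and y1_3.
cx_1 = 272
cy_1 = 80
r_1 = 56
x1_2 = 220
y1_2 = 84
x0_3 = 284
y0_3 = 88
x1_3 = 388
y1_3 = 164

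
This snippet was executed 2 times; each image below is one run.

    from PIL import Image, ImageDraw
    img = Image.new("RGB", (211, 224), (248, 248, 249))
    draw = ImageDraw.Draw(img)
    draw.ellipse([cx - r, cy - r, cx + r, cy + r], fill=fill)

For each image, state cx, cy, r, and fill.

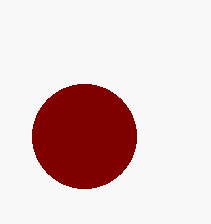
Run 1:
cx = 84, cy = 136, r = 52, fill = 'maroon'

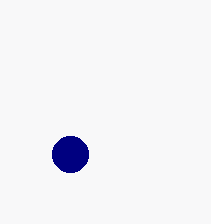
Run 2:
cx = 70; cy = 154; r = 18; fill = 'navy'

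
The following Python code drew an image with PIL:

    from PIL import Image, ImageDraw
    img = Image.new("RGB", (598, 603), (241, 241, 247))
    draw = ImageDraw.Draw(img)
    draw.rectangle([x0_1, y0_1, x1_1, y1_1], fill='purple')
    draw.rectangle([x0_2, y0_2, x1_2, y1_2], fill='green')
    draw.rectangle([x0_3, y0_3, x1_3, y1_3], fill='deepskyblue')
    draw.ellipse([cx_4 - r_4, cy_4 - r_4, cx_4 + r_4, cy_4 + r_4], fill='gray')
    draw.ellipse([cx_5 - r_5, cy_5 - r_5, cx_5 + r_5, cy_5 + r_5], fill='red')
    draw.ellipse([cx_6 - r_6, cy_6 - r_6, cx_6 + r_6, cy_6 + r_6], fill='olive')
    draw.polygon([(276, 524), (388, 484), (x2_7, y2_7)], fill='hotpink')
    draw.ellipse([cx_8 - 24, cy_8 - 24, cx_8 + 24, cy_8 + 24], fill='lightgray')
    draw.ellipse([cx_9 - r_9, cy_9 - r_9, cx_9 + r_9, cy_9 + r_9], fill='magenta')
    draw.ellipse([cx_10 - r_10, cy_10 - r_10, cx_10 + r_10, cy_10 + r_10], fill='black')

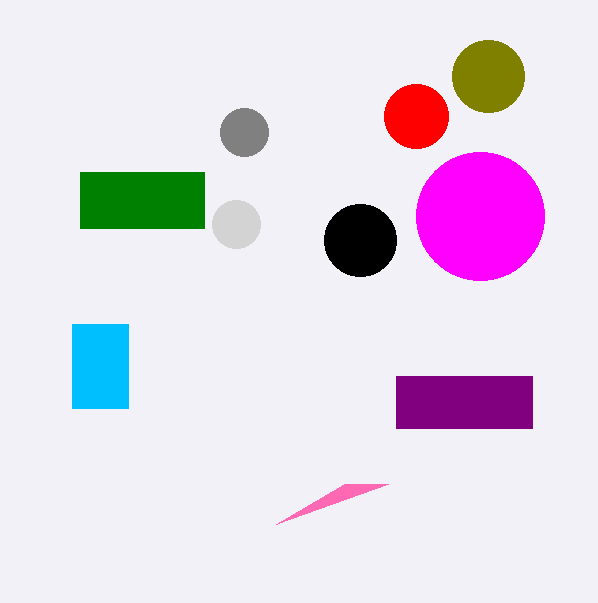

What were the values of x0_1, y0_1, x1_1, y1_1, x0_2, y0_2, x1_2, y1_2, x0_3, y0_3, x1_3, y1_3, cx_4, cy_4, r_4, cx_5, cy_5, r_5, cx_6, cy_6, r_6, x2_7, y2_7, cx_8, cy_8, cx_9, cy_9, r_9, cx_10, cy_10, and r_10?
x0_1 = 396
y0_1 = 376
x1_1 = 532
y1_1 = 428
x0_2 = 80
y0_2 = 172
x1_2 = 204
y1_2 = 228
x0_3 = 72
y0_3 = 324
x1_3 = 128
y1_3 = 408
cx_4 = 244
cy_4 = 132
r_4 = 24
cx_5 = 416
cy_5 = 116
r_5 = 32
cx_6 = 488
cy_6 = 76
r_6 = 36
x2_7 = 344
y2_7 = 484
cx_8 = 236
cy_8 = 224
cx_9 = 480
cy_9 = 216
r_9 = 64
cx_10 = 360
cy_10 = 240
r_10 = 36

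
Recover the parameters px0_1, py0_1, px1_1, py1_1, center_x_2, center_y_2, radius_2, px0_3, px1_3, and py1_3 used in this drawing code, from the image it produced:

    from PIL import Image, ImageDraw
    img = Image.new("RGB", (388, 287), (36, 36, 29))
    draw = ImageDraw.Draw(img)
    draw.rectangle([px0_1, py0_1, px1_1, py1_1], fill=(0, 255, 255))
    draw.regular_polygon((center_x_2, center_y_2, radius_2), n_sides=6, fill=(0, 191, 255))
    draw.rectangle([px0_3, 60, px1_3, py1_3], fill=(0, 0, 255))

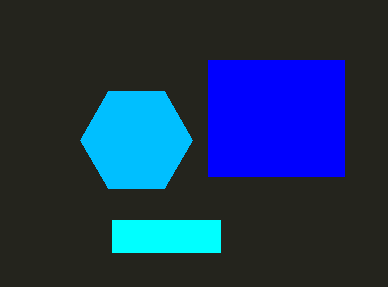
px0_1 = 112
py0_1 = 220
px1_1 = 220
py1_1 = 252
center_x_2 = 136
center_y_2 = 140
radius_2 = 56
px0_3 = 208
px1_3 = 344
py1_3 = 176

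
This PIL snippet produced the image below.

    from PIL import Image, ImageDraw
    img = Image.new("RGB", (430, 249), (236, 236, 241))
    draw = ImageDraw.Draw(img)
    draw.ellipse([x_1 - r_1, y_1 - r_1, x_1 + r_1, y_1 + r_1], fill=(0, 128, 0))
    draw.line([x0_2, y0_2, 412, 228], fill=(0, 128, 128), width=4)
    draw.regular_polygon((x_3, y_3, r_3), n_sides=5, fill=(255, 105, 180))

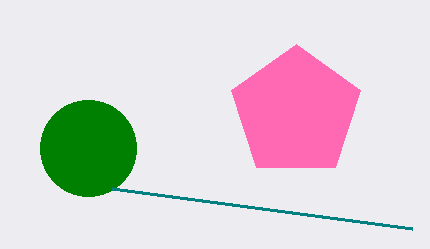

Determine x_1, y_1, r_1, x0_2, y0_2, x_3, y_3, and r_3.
x_1 = 88
y_1 = 148
r_1 = 48
x0_2 = 112
y0_2 = 188
x_3 = 296
y_3 = 112
r_3 = 68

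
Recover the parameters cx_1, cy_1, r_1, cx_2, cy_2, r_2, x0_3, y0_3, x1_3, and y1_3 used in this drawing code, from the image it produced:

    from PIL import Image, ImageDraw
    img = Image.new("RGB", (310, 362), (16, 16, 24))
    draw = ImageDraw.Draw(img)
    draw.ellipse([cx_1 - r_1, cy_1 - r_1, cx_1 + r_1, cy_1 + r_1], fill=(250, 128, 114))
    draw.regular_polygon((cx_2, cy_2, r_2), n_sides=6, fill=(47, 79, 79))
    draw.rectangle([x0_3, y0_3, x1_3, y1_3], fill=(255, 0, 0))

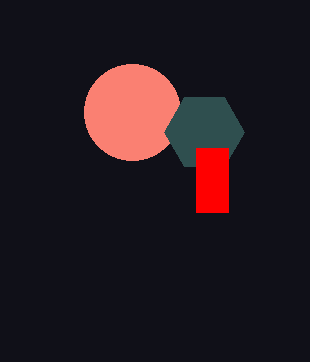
cx_1 = 132, cy_1 = 112, r_1 = 48, cx_2 = 204, cy_2 = 132, r_2 = 40, x0_3 = 196, y0_3 = 148, x1_3 = 228, y1_3 = 212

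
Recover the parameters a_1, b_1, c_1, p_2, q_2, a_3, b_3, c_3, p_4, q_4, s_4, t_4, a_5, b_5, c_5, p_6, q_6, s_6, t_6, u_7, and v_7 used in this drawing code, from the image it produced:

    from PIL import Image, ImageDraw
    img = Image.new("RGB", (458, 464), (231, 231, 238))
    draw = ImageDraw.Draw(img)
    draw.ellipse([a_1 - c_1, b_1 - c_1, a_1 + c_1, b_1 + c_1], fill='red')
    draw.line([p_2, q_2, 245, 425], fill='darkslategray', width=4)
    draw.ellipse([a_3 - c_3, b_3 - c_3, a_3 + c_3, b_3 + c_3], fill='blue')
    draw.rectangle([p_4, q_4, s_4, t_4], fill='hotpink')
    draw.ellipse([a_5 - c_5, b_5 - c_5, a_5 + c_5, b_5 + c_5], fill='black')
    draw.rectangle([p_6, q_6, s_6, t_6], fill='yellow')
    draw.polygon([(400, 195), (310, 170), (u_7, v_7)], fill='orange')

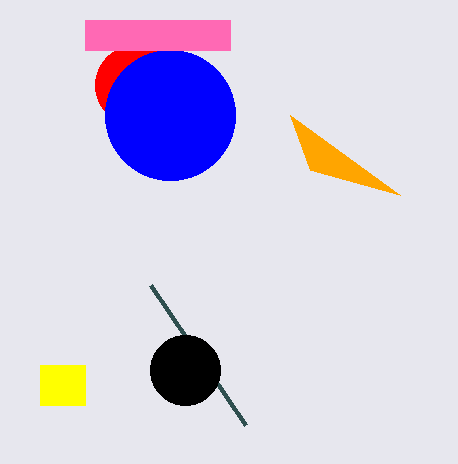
a_1 = 135
b_1 = 85
c_1 = 40
p_2 = 150
q_2 = 285
a_3 = 170
b_3 = 115
c_3 = 65
p_4 = 85
q_4 = 20
s_4 = 230
t_4 = 50
a_5 = 185
b_5 = 370
c_5 = 35
p_6 = 40
q_6 = 365
s_6 = 85
t_6 = 405
u_7 = 290
v_7 = 115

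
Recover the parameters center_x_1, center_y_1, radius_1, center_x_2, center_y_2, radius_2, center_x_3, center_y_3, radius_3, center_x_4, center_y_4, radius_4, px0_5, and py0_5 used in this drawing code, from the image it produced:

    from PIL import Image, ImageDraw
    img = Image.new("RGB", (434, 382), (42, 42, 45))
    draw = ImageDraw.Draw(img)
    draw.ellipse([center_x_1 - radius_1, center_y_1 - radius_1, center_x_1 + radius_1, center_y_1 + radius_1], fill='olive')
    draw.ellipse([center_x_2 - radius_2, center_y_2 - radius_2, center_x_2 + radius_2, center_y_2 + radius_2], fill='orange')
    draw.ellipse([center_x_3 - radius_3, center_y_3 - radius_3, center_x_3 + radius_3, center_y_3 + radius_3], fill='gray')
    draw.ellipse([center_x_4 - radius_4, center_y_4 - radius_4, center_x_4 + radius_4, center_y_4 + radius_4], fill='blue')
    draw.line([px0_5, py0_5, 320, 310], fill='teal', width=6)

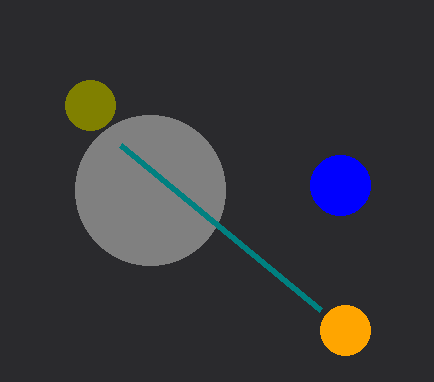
center_x_1 = 90; center_y_1 = 105; radius_1 = 25; center_x_2 = 345; center_y_2 = 330; radius_2 = 25; center_x_3 = 150; center_y_3 = 190; radius_3 = 75; center_x_4 = 340; center_y_4 = 185; radius_4 = 30; px0_5 = 120; py0_5 = 145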